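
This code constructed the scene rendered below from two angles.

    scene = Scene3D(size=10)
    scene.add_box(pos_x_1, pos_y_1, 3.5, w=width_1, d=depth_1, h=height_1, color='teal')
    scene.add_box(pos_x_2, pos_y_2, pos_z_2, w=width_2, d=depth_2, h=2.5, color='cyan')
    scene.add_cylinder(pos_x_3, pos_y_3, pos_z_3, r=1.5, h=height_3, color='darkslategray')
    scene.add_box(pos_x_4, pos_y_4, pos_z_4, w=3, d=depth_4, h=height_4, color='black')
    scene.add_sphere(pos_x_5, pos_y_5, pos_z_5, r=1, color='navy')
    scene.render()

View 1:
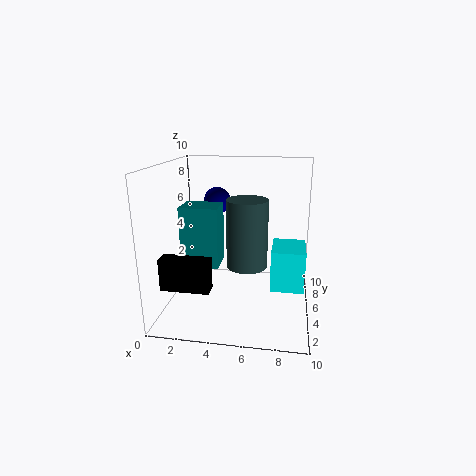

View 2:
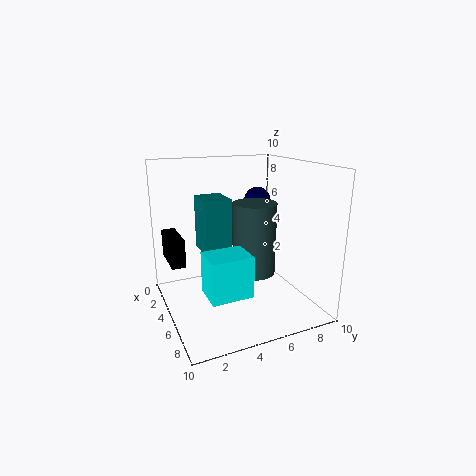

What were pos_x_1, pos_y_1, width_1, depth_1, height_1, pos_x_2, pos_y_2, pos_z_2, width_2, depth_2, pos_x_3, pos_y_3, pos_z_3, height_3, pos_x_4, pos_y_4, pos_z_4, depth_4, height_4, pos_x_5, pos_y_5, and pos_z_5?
pos_x_1 = 1.5; pos_y_1 = 3; width_1 = 2.5; depth_1 = 2; height_1 = 4; pos_x_2 = 7.5; pos_y_2 = 1.5; pos_z_2 = 3; width_2 = 2; depth_2 = 2.5; pos_x_3 = 5.5; pos_y_3 = 6; pos_z_3 = 2.5; height_3 = 5; pos_x_4 = 1; pos_y_4 = 0.5; pos_z_4 = 3; depth_4 = 1; height_4 = 2; pos_x_5 = 3; pos_y_5 = 7.5; pos_z_5 = 7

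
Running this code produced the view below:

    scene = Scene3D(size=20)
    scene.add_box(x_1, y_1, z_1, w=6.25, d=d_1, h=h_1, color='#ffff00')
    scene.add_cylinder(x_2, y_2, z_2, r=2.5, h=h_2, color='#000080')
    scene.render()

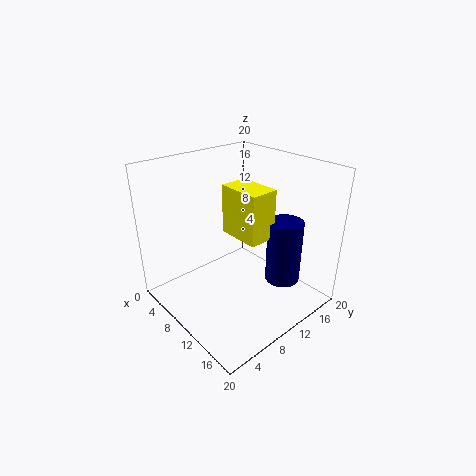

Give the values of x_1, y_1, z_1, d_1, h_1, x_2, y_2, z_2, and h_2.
x_1 = 7, y_1 = 9.75, z_1 = 10, d_1 = 4, h_1 = 7, x_2 = 14, y_2 = 15.25, z_2 = 3, h_2 = 9.25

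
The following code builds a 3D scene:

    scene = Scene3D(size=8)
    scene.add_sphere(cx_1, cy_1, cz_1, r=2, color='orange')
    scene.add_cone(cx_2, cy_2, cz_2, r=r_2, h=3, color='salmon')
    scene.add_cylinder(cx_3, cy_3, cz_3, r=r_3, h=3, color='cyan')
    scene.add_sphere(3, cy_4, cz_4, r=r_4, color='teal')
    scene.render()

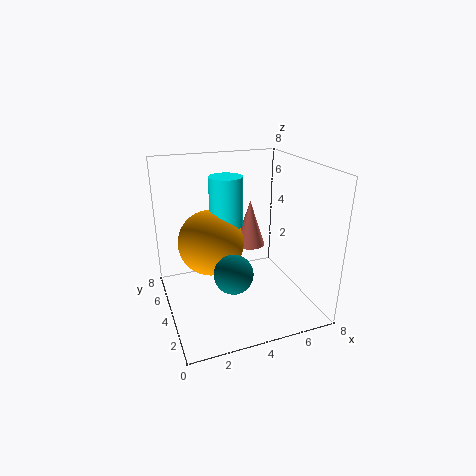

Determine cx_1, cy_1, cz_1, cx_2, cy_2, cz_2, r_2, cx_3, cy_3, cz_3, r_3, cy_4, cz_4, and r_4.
cx_1 = 3
cy_1 = 6
cz_1 = 3
cx_2 = 6
cy_2 = 7
cz_2 = 2
r_2 = 1
cx_3 = 4
cy_3 = 6
cz_3 = 4
r_3 = 1
cy_4 = 2
cz_4 = 3
r_4 = 1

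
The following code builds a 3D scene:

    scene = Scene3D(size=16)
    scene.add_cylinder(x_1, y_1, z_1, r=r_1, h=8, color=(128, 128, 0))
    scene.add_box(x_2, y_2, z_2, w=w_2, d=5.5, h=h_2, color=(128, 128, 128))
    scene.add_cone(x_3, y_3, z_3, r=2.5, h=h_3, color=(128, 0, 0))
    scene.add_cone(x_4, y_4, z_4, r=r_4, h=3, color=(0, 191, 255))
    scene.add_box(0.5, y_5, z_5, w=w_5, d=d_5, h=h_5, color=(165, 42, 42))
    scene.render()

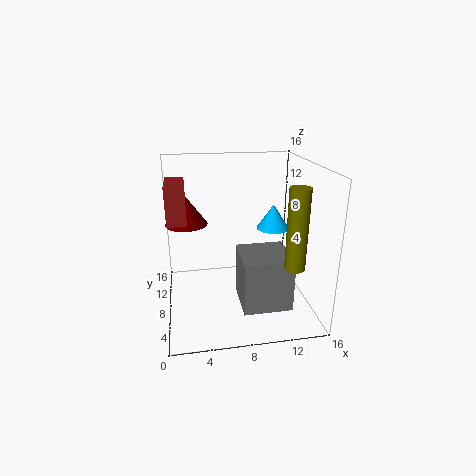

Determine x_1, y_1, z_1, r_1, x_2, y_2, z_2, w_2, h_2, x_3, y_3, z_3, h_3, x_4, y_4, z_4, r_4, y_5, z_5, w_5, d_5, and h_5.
x_1 = 12.5, y_1 = 2, z_1 = 7, r_1 = 1, x_2 = 8, y_2 = 4, z_2 = 0.5, w_2 = 5.5, h_2 = 6, x_3 = 2.5, y_3 = 12, z_3 = 8.5, h_3 = 3.5, x_4 = 13, y_4 = 11.5, z_4 = 7.5, r_4 = 2, y_5 = 6, z_5 = 10.5, w_5 = 2, d_5 = 4.5, h_5 = 4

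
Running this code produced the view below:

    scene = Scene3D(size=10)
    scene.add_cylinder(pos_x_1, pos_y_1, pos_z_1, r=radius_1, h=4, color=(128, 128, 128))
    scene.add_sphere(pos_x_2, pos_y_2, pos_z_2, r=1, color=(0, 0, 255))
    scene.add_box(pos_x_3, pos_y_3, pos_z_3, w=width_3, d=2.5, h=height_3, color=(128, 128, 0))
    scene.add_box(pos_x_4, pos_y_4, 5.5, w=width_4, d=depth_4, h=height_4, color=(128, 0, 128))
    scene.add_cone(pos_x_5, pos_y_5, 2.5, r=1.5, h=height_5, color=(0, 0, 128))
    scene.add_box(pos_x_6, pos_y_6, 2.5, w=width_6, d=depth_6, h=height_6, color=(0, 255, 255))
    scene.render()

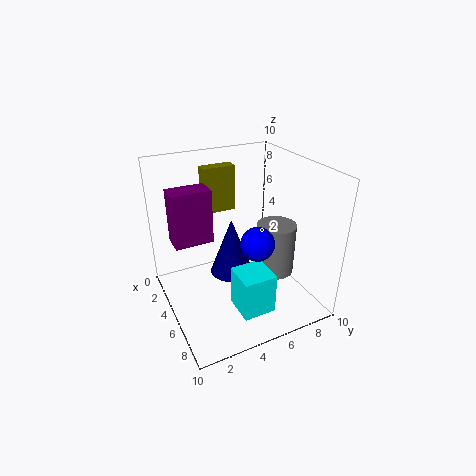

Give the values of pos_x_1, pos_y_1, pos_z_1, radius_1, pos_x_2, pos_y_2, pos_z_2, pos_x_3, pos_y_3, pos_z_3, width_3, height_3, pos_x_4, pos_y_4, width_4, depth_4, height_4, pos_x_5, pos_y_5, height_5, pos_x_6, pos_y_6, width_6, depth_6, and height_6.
pos_x_1 = 4.5; pos_y_1 = 8.5; pos_z_1 = 1; radius_1 = 1.5; pos_x_2 = 8.5; pos_y_2 = 4.5; pos_z_2 = 6.5; pos_x_3 = 0.5; pos_y_3 = 4; pos_z_3 = 5.5; width_3 = 1; height_3 = 3.5; pos_x_4 = 4; pos_y_4 = 0.5; width_4 = 1.5; depth_4 = 2.5; height_4 = 3.5; pos_x_5 = 5; pos_y_5 = 4.5; height_5 = 4; pos_x_6 = 8; pos_y_6 = 3; width_6 = 2; depth_6 = 2; height_6 = 2.5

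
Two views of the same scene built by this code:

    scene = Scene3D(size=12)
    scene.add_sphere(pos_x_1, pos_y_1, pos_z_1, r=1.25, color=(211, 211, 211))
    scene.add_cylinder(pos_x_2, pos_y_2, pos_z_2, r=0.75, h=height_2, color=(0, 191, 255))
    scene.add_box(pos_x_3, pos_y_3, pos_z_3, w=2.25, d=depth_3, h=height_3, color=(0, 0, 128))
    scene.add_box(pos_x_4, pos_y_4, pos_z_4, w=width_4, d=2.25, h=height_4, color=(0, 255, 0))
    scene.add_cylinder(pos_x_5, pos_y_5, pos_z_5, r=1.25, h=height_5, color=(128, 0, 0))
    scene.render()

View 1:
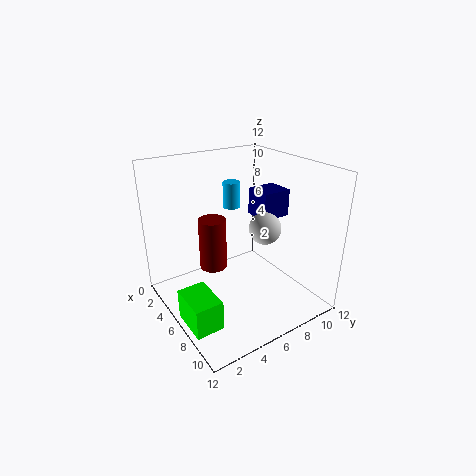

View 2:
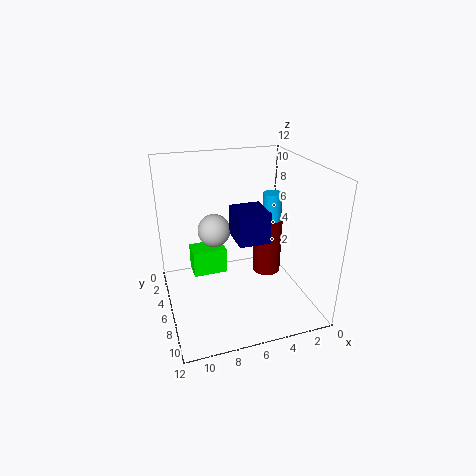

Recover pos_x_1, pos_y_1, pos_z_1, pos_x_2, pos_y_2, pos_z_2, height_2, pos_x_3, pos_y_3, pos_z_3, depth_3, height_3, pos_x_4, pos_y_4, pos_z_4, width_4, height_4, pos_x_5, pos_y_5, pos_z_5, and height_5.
pos_x_1 = 8.25; pos_y_1 = 7; pos_z_1 = 7.5; pos_x_2 = 3.5; pos_y_2 = 7; pos_z_2 = 7.75; height_2 = 2.25; pos_x_3 = 5; pos_y_3 = 7.75; pos_z_3 = 7.5; depth_3 = 2.5; height_3 = 2.25; pos_x_4 = 6; pos_y_4 = 0.25; pos_z_4 = 0.5; width_4 = 3.25; height_4 = 2.5; pos_x_5 = 3; pos_y_5 = 5.25; pos_z_5 = 2; height_5 = 4.75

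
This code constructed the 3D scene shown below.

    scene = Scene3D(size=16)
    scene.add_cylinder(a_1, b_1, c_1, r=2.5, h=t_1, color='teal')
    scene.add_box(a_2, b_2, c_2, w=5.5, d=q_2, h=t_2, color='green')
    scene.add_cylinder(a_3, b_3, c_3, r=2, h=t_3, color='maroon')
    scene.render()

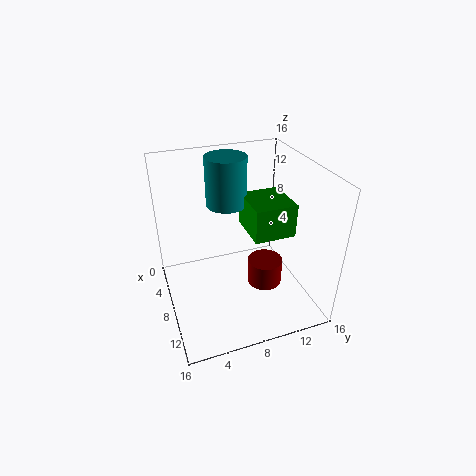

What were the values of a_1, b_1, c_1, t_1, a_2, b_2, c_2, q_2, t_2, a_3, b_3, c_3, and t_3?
a_1 = 2.5
b_1 = 8.5
c_1 = 9.5
t_1 = 6
a_2 = 3
b_2 = 10
c_2 = 7
q_2 = 5
t_2 = 4
a_3 = 9
b_3 = 11
c_3 = 2
t_3 = 3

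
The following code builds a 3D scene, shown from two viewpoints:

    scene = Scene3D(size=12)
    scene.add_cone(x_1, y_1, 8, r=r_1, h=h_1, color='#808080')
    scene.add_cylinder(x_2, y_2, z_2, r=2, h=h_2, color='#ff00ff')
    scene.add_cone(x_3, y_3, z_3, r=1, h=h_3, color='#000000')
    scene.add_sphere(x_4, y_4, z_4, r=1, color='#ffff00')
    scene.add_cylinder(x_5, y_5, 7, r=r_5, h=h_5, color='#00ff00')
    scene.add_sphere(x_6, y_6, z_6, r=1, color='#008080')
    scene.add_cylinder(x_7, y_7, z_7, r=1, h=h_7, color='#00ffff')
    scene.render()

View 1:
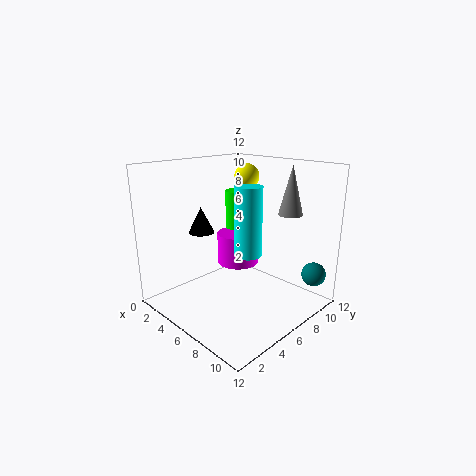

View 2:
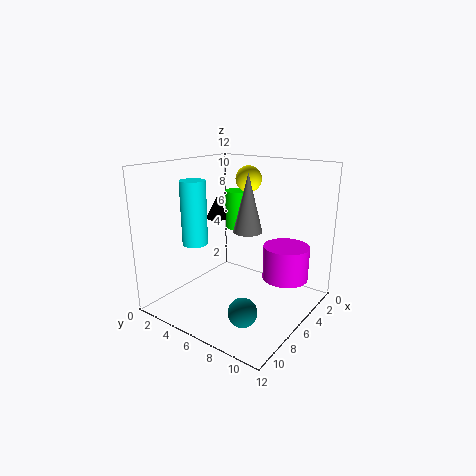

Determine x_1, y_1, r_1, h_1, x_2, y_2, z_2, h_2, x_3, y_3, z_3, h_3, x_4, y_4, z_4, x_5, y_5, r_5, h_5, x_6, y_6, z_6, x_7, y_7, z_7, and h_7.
x_1 = 9, y_1 = 9, r_1 = 1, h_1 = 4, x_2 = 3, y_2 = 9, z_2 = 2, h_2 = 3, x_3 = 5, y_3 = 3, z_3 = 7, h_3 = 2, x_4 = 6, y_4 = 7, z_4 = 11, x_5 = 6, y_5 = 6, r_5 = 1, h_5 = 3, x_6 = 11, y_6 = 10, z_6 = 3, x_7 = 9, y_7 = 4, z_7 = 6, h_7 = 5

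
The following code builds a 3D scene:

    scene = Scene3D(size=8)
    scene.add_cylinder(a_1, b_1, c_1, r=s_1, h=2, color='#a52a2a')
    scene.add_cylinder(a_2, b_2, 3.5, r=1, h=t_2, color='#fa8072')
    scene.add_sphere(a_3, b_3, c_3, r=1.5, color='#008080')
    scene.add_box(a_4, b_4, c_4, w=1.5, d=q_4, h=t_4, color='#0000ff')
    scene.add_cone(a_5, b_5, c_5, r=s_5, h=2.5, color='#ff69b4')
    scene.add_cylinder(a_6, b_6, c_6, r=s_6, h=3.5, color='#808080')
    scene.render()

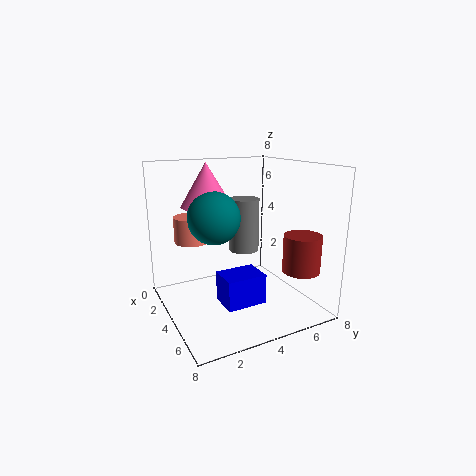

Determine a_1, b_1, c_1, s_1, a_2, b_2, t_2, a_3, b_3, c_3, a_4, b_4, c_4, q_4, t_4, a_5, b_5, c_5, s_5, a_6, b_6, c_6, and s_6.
a_1 = 6.5
b_1 = 6.5
c_1 = 2.5
s_1 = 1
a_2 = 2
b_2 = 2
t_2 = 1.5
a_3 = 3
b_3 = 3
c_3 = 5
a_4 = 5.5
b_4 = 2
c_4 = 1.5
q_4 = 2
t_4 = 1.5
a_5 = 2
b_5 = 3
c_5 = 5.5
s_5 = 1.5
a_6 = 1
b_6 = 6
c_6 = 2
s_6 = 1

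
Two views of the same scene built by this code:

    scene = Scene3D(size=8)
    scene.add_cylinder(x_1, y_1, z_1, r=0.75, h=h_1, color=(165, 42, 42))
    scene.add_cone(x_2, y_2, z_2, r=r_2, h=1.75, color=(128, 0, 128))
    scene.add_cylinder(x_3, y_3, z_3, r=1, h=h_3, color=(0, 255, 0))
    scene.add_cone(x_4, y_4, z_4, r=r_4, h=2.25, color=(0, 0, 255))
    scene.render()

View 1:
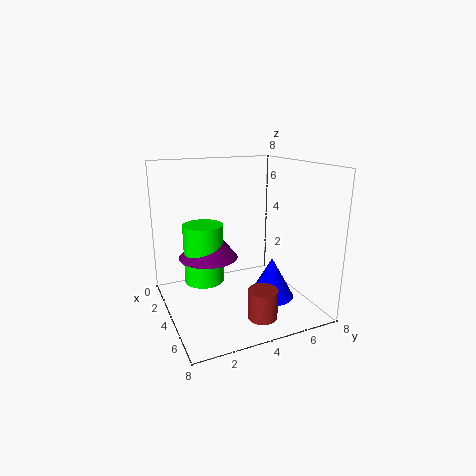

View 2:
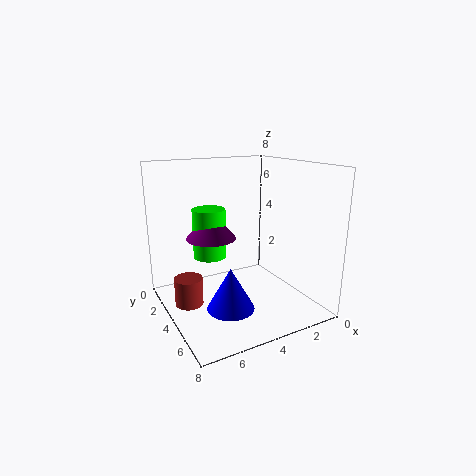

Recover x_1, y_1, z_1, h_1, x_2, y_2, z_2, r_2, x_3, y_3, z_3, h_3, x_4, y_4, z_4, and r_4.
x_1 = 7, y_1 = 4, z_1 = 0.75, h_1 = 1.5, x_2 = 4.75, y_2 = 2, z_2 = 3.5, r_2 = 1.5, x_3 = 4.75, y_3 = 1.75, z_3 = 2.25, h_3 = 3, x_4 = 5.25, y_4 = 5.5, z_4 = 0.75, r_4 = 1.25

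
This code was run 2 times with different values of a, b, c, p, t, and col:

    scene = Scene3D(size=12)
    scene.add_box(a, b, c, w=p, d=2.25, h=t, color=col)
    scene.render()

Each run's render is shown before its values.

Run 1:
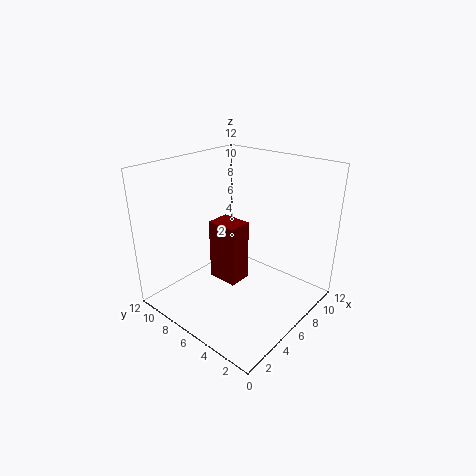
a = 2.5; b = 3.5; c = 4.25; p = 1.75; t = 4.5; col = 'maroon'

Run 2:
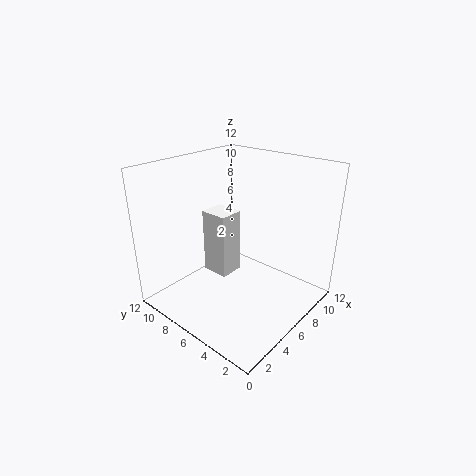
a = 4; b = 5.75; c = 3.25; p = 2; t = 5.25; col = 'white'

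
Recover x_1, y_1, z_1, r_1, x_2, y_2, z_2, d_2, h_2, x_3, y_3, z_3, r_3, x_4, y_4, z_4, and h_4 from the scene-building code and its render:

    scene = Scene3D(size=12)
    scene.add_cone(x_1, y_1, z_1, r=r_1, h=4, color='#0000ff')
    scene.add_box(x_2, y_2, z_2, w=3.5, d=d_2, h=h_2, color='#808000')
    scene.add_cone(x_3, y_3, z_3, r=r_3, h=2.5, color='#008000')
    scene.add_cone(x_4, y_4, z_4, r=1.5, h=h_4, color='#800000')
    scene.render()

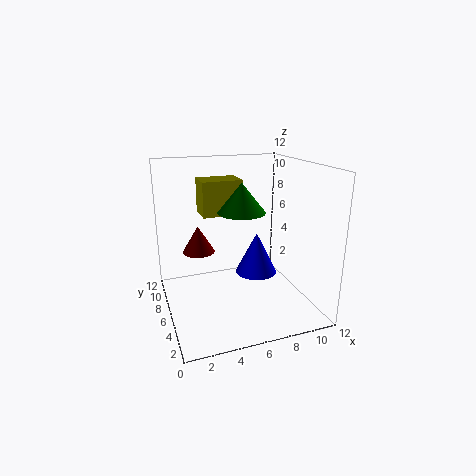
x_1 = 9
y_1 = 9
z_1 = 1
r_1 = 2
x_2 = 3.5
y_2 = 7.5
z_2 = 7.5
d_2 = 2.5
h_2 = 3
x_3 = 6.5
y_3 = 6.5
z_3 = 8
r_3 = 2
x_4 = 3.5
y_4 = 10
z_4 = 3.5
h_4 = 2.5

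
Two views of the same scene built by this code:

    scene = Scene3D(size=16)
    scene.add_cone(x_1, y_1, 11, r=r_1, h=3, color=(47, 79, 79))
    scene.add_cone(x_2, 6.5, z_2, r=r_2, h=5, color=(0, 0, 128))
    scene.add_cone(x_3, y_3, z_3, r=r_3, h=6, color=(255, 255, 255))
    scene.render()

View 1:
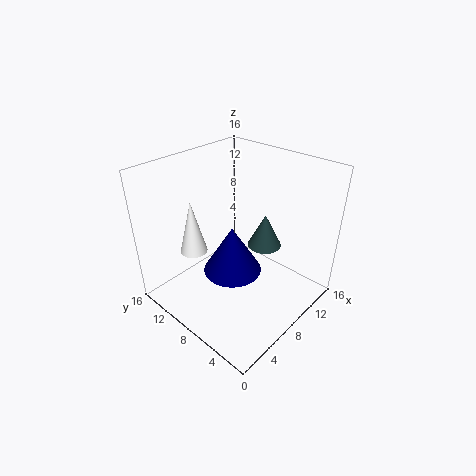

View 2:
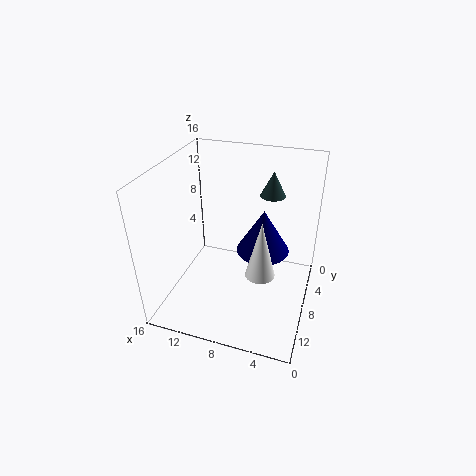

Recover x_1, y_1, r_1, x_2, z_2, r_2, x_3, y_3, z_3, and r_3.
x_1 = 5.5; y_1 = 2.5; r_1 = 1.5; x_2 = 5.5; z_2 = 6; r_2 = 3; x_3 = 4.5; y_3 = 11.5; z_3 = 6.5; r_3 = 1.5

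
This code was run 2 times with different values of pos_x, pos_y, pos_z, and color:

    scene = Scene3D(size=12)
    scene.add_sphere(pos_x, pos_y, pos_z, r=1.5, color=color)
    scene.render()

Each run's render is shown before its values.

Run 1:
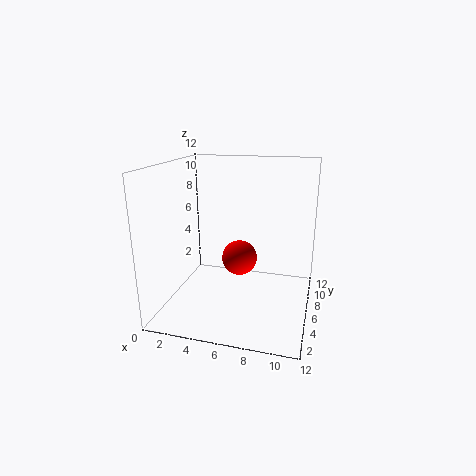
pos_x = 6
pos_y = 6.5
pos_z = 4
color = 'red'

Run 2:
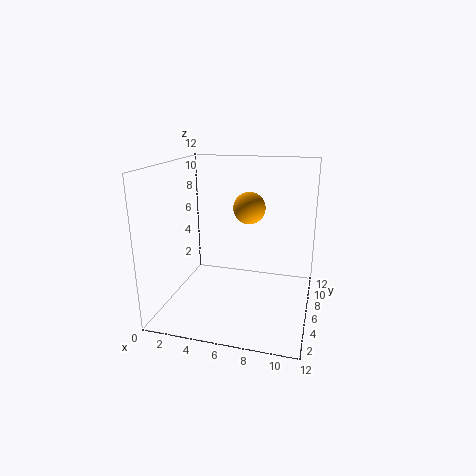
pos_x = 6
pos_y = 10
pos_z = 7.5
color = 'orange'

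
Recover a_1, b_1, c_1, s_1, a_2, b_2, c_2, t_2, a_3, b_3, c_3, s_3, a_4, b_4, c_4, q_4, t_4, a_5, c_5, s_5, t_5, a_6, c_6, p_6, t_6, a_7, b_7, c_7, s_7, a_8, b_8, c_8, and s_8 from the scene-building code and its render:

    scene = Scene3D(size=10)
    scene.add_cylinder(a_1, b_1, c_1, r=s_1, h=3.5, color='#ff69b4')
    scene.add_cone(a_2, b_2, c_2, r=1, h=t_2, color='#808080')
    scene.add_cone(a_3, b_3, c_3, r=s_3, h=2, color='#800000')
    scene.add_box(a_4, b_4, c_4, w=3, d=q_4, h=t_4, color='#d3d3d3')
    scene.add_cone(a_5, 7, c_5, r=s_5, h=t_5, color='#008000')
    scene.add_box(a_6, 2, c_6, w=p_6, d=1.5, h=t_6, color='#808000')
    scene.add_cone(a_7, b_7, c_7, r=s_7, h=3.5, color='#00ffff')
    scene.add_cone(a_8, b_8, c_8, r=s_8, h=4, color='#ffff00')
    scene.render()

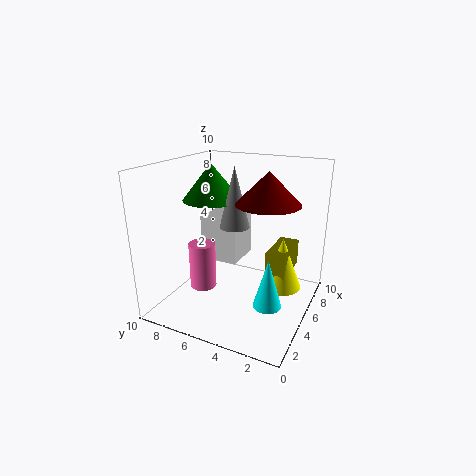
a_1 = 5, b_1 = 8, c_1 = 0.5, s_1 = 1, a_2 = 4.5, b_2 = 5, c_2 = 6, t_2 = 4, a_3 = 4, b_3 = 2.5, c_3 = 8, s_3 = 2, a_4 = 6.5, b_4 = 6, c_4 = 2, q_4 = 3, t_4 = 3.5, a_5 = 5, c_5 = 7.5, s_5 = 2, t_5 = 2.5, a_6 = 6.5, c_6 = 1.5, p_6 = 3.5, t_6 = 2, a_7 = 4.5, b_7 = 2.5, c_7 = 0.5, s_7 = 1, a_8 = 7.5, b_8 = 2.5, c_8 = 0.5, s_8 = 1.5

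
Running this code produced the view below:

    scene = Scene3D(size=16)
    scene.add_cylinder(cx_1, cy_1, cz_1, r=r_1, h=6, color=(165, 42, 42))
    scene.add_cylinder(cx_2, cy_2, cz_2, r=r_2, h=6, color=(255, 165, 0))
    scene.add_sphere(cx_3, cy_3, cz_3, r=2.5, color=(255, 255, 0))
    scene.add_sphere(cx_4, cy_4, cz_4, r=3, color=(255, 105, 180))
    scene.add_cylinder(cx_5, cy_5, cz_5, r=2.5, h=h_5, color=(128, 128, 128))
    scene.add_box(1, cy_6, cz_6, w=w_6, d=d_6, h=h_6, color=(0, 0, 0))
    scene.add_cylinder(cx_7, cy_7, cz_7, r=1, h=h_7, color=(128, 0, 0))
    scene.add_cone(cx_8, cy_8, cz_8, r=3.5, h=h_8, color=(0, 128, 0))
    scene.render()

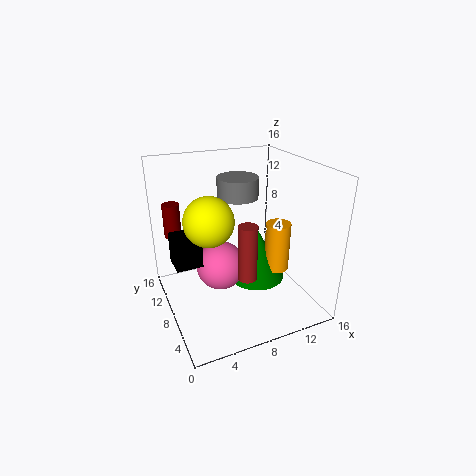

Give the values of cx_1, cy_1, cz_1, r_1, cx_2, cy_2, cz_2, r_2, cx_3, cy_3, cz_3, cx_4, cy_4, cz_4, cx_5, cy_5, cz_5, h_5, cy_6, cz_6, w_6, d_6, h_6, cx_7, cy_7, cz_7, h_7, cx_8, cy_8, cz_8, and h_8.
cx_1 = 7.5
cy_1 = 4.5
cz_1 = 5
r_1 = 1
cx_2 = 13.5
cy_2 = 8.5
cz_2 = 2.5
r_2 = 1.5
cx_3 = 4
cy_3 = 6
cz_3 = 11.5
cx_4 = 7
cy_4 = 11
cz_4 = 3
cx_5 = 10
cy_5 = 12.5
cz_5 = 11
h_5 = 2.5
cy_6 = 8.5
cz_6 = 5
w_6 = 3
d_6 = 3
h_6 = 3.5
cx_7 = 2
cy_7 = 13.5
cz_7 = 7
h_7 = 4
cx_8 = 11.5
cy_8 = 10
cz_8 = 1
h_8 = 6.5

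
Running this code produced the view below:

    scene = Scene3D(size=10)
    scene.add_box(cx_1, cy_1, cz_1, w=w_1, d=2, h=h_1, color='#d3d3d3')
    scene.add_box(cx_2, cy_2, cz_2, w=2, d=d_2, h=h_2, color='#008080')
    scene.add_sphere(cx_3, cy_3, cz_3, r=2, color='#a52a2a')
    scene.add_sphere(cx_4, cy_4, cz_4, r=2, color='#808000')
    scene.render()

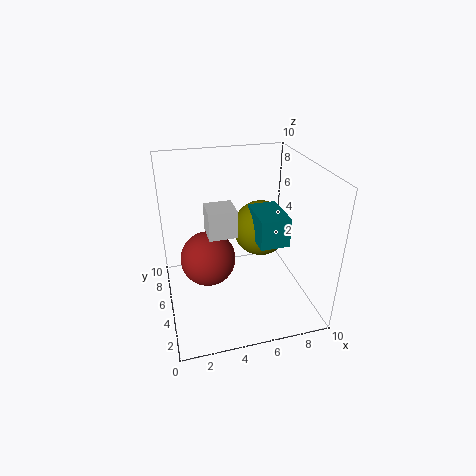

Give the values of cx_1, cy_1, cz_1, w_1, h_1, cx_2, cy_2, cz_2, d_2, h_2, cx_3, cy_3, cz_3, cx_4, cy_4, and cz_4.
cx_1 = 3
cy_1 = 5
cz_1 = 5
w_1 = 2
h_1 = 2
cx_2 = 6
cy_2 = 3
cz_2 = 5
d_2 = 3
h_2 = 2
cx_3 = 3
cy_3 = 6
cz_3 = 3
cx_4 = 7
cy_4 = 6
cz_4 = 5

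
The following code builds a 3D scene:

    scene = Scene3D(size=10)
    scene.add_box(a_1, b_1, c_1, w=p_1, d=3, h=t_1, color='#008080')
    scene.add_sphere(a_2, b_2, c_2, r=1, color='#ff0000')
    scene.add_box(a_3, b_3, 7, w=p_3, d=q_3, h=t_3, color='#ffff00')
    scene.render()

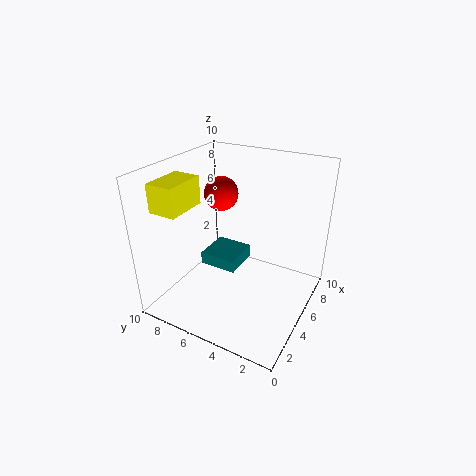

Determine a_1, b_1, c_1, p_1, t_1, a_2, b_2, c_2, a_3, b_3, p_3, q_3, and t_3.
a_1 = 6
b_1 = 6
c_1 = 1
p_1 = 3
t_1 = 1
a_2 = 3
b_2 = 5
c_2 = 9
a_3 = 2
b_3 = 8
p_3 = 3
q_3 = 2
t_3 = 2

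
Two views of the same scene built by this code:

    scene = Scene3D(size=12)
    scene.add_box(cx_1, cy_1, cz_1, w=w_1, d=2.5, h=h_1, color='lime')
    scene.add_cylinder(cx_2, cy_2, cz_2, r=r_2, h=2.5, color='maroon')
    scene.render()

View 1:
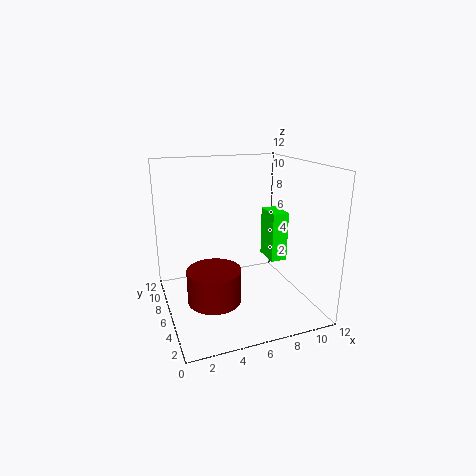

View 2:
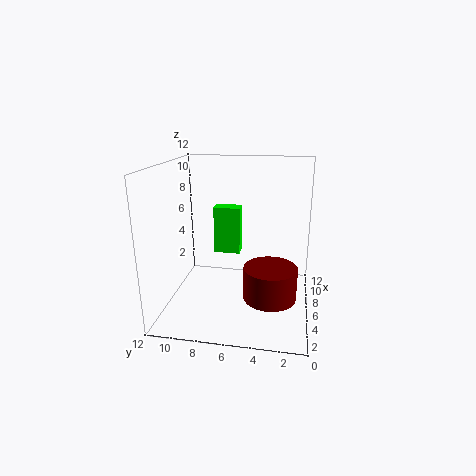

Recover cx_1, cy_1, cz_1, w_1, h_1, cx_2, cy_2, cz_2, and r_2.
cx_1 = 9.5; cy_1 = 6.5; cz_1 = 3; w_1 = 1.5; h_1 = 4.5; cx_2 = 3; cy_2 = 3; cz_2 = 2.5; r_2 = 2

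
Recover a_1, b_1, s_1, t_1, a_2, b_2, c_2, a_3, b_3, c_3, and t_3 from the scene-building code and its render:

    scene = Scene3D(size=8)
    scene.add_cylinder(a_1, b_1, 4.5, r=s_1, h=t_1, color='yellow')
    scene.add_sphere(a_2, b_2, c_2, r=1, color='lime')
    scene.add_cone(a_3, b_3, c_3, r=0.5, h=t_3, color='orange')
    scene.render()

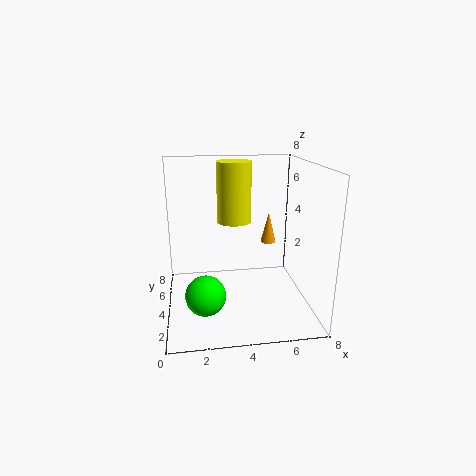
a_1 = 4, b_1 = 5.5, s_1 = 1, t_1 = 3.5, a_2 = 2, b_2 = 1.5, c_2 = 2, a_3 = 6.5, b_3 = 7, c_3 = 2.5, t_3 = 2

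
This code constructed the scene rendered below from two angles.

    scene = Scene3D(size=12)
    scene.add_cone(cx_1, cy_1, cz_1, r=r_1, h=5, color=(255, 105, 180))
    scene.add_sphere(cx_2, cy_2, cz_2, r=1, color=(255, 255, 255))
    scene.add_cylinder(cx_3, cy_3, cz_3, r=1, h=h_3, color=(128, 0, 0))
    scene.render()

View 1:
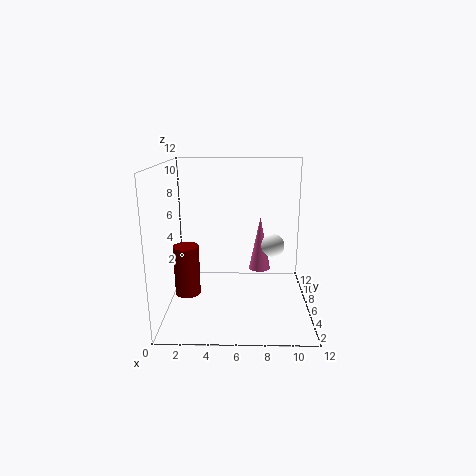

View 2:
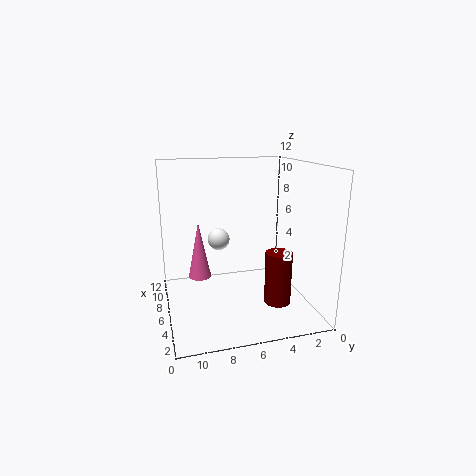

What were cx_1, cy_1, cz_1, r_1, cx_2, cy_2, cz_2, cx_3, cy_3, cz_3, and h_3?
cx_1 = 8
cy_1 = 9
cz_1 = 2
r_1 = 1
cx_2 = 9
cy_2 = 7
cz_2 = 5
cx_3 = 2
cy_3 = 4
cz_3 = 2
h_3 = 4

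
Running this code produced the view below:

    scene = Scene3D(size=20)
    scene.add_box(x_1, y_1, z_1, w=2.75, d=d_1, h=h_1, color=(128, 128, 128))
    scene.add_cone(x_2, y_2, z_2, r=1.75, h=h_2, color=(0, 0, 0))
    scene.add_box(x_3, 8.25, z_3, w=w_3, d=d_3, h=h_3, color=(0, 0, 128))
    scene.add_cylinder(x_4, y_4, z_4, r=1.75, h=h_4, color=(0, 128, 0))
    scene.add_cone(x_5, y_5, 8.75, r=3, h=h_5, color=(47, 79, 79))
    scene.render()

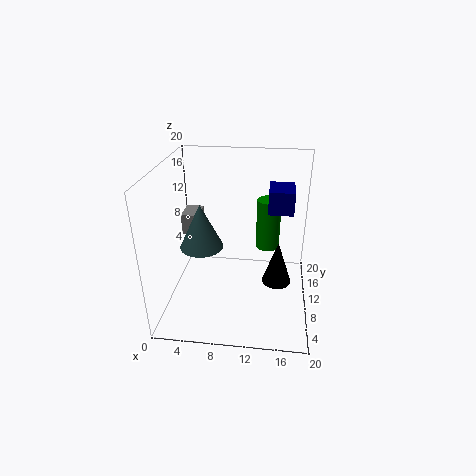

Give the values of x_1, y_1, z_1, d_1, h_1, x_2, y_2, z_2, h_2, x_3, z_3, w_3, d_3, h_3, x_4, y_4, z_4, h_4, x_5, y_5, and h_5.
x_1 = 0.5; y_1 = 14.75; z_1 = 7.5; d_1 = 4; h_1 = 3.25; x_2 = 15.5; y_2 = 4; z_2 = 7.75; h_2 = 5.25; x_3 = 14; z_3 = 14.5; w_3 = 3.25; d_3 = 4.25; h_3 = 3; x_4 = 14; y_4 = 14; z_4 = 6.75; h_4 = 7.5; x_5 = 5; y_5 = 9.25; h_5 = 6.25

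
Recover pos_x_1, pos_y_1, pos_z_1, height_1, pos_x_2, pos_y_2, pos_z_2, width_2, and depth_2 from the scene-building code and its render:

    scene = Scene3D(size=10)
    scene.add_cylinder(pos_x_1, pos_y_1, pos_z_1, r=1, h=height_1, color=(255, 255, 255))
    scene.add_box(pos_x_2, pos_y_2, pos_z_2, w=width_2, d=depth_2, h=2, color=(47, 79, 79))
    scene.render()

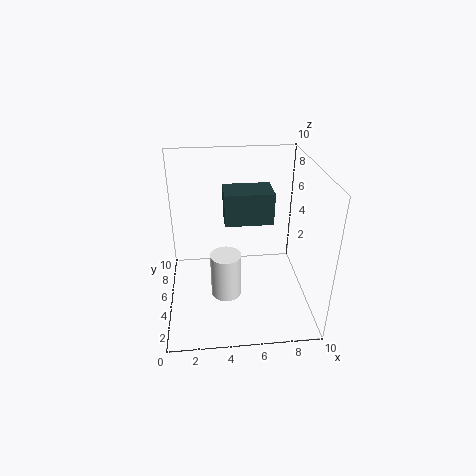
pos_x_1 = 4; pos_y_1 = 3; pos_z_1 = 2; height_1 = 3; pos_x_2 = 4; pos_y_2 = 3; pos_z_2 = 7; width_2 = 3; depth_2 = 2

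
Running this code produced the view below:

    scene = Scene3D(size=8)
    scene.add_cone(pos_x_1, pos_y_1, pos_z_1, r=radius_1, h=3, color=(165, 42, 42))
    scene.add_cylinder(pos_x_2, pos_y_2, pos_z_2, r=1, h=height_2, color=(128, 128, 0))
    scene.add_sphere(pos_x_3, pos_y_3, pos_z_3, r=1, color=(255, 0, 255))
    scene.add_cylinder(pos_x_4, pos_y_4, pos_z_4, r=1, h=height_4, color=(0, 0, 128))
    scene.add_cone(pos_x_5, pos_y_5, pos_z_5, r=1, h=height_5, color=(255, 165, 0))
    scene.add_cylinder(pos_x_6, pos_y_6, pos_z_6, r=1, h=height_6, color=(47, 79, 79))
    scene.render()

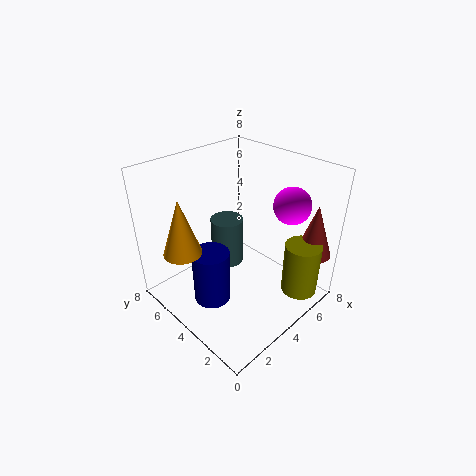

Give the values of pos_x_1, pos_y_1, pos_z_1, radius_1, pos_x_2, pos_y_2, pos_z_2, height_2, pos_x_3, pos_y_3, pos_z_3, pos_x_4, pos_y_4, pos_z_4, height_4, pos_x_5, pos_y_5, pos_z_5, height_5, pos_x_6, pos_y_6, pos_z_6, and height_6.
pos_x_1 = 7; pos_y_1 = 1; pos_z_1 = 3; radius_1 = 1; pos_x_2 = 6; pos_y_2 = 1; pos_z_2 = 1; height_2 = 3; pos_x_3 = 6; pos_y_3 = 2; pos_z_3 = 6; pos_x_4 = 2; pos_y_4 = 4; pos_z_4 = 1; height_4 = 3; pos_x_5 = 1; pos_y_5 = 5; pos_z_5 = 4; height_5 = 3; pos_x_6 = 5; pos_y_6 = 6; pos_z_6 = 1; height_6 = 3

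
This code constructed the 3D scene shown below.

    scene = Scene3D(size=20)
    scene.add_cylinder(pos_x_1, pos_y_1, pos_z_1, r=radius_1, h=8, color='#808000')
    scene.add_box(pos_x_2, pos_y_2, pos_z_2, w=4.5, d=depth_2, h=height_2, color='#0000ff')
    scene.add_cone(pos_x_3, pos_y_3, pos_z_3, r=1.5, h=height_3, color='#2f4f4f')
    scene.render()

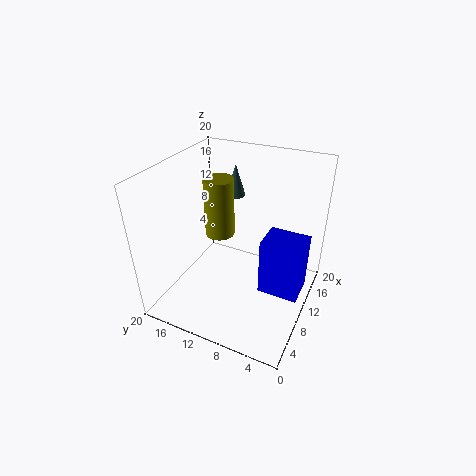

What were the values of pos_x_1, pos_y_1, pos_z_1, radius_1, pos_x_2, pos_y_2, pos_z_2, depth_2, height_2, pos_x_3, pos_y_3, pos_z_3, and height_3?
pos_x_1 = 9.5, pos_y_1 = 12.5, pos_z_1 = 10.5, radius_1 = 2, pos_x_2 = 8, pos_y_2 = 0.5, pos_z_2 = 3.5, depth_2 = 5.5, height_2 = 8, pos_x_3 = 17.5, pos_y_3 = 14, pos_z_3 = 12.5, height_3 = 5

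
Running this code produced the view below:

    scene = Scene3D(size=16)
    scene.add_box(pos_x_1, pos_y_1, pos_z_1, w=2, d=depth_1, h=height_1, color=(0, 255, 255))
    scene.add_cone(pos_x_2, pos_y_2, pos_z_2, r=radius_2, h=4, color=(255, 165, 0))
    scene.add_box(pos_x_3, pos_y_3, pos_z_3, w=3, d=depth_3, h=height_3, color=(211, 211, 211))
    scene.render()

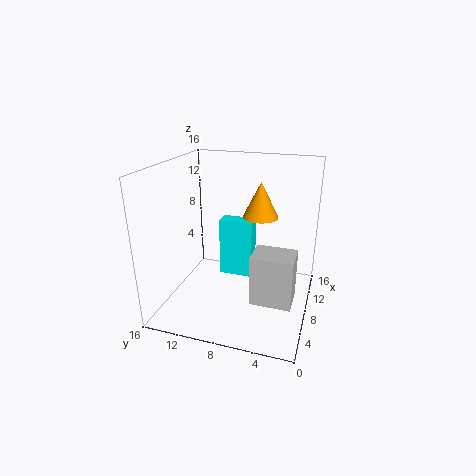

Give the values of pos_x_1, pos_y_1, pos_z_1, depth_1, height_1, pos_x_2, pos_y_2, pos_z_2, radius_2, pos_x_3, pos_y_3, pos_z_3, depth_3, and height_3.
pos_x_1 = 10
pos_y_1 = 7
pos_z_1 = 2
depth_1 = 4
height_1 = 7
pos_x_2 = 10
pos_y_2 = 6
pos_z_2 = 10
radius_2 = 2
pos_x_3 = 2
pos_y_3 = 1
pos_z_3 = 4
depth_3 = 4
height_3 = 5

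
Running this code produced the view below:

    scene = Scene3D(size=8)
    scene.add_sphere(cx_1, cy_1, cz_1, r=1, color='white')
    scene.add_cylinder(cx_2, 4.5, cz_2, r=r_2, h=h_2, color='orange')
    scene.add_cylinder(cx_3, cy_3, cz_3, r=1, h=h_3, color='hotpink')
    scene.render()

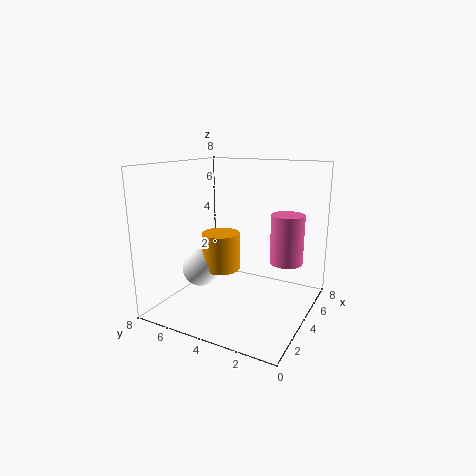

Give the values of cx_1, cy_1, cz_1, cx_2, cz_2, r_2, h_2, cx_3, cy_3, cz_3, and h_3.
cx_1 = 2.5
cy_1 = 5.5
cz_1 = 2.5
cx_2 = 3
cz_2 = 2.5
r_2 = 1
h_2 = 2
cx_3 = 6.5
cy_3 = 2
cz_3 = 2
h_3 = 3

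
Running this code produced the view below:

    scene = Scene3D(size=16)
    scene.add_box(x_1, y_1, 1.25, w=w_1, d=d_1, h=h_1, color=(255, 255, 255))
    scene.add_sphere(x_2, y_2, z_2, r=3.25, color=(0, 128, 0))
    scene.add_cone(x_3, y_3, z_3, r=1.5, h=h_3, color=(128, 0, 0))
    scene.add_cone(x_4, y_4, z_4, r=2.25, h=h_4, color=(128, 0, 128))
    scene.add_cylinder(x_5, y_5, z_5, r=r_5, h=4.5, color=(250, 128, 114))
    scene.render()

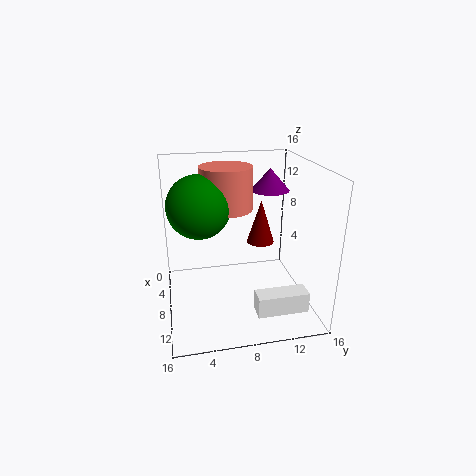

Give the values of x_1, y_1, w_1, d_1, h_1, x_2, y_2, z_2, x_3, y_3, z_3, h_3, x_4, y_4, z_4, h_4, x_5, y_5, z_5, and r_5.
x_1 = 11.75
y_1 = 9
w_1 = 2
d_1 = 5.5
h_1 = 2.25
x_2 = 9
y_2 = 3.75
z_2 = 12.25
x_3 = 8.25
y_3 = 10.5
z_3 = 7.5
h_3 = 4.75
x_4 = 5.5
y_4 = 12.25
z_4 = 12.5
h_4 = 2.5
x_5 = 8
y_5 = 6.75
z_5 = 11.5
r_5 = 2.75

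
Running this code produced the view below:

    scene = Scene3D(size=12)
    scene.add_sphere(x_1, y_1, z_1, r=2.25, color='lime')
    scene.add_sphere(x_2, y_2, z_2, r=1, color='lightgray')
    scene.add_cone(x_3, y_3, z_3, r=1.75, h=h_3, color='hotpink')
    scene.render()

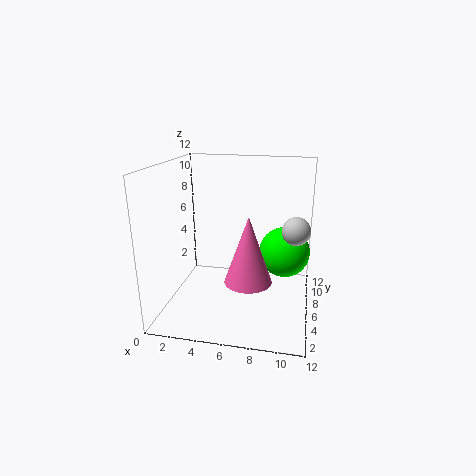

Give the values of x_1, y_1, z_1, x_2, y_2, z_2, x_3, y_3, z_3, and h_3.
x_1 = 9.75
y_1 = 8.5
z_1 = 4
x_2 = 10.75
y_2 = 3
z_2 = 8
x_3 = 7.5
y_3 = 2.5
z_3 = 4
h_3 = 5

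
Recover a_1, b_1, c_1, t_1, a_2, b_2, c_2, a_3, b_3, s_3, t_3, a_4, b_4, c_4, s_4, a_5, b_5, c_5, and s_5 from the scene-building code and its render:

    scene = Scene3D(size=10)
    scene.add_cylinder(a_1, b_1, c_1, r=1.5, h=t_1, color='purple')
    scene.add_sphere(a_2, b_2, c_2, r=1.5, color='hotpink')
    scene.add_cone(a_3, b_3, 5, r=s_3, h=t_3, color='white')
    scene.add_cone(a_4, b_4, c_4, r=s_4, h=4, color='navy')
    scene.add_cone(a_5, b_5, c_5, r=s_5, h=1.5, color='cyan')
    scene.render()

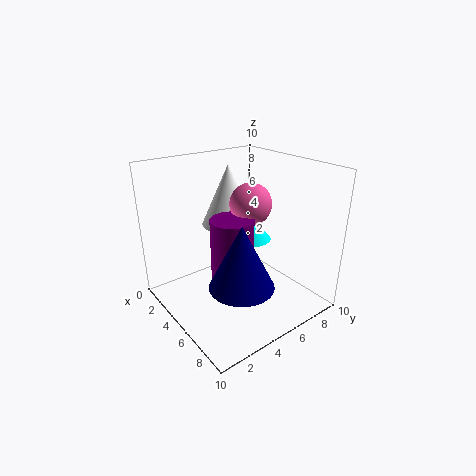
a_1 = 5; b_1 = 4.5; c_1 = 2; t_1 = 4.5; a_2 = 4.5; b_2 = 6.5; c_2 = 7; a_3 = 2.5; b_3 = 6; s_3 = 2; t_3 = 4.5; a_4 = 8; b_4 = 3; c_4 = 3.5; s_4 = 2; a_5 = 4; b_5 = 7; c_5 = 4; s_5 = 1.5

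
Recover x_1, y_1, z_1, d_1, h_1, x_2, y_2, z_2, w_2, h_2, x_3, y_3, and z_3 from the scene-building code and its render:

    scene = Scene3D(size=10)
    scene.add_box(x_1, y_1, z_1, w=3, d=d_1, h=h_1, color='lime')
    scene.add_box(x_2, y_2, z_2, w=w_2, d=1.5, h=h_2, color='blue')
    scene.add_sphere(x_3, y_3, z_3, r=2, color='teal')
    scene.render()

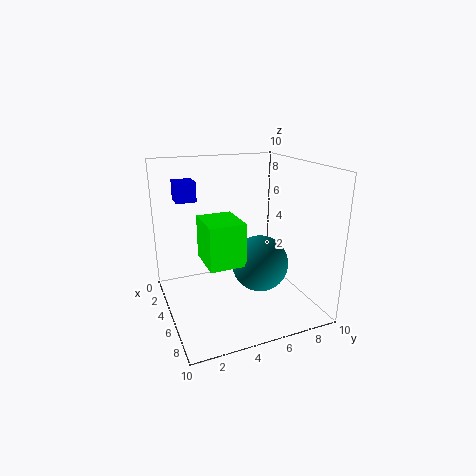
x_1 = 3.5; y_1 = 2.5; z_1 = 3.5; d_1 = 2.5; h_1 = 3; x_2 = 0.5; y_2 = 1.5; z_2 = 7; w_2 = 1.5; h_2 = 1.5; x_3 = 5.5; y_3 = 6.5; z_3 = 3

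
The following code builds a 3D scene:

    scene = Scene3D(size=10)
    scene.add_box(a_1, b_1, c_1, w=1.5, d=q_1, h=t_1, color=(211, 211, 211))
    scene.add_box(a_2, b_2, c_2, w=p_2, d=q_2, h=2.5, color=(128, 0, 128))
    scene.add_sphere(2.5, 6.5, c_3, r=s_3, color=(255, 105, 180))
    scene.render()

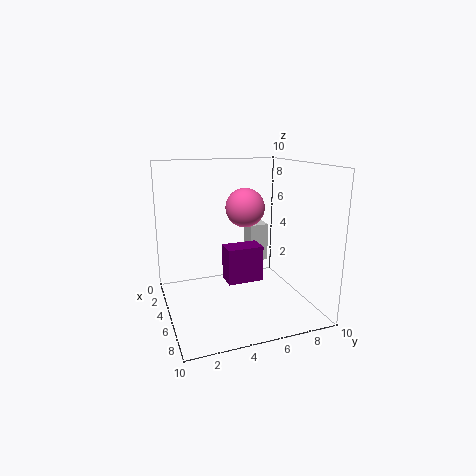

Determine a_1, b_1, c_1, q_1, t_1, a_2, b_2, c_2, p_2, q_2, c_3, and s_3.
a_1 = 1; b_1 = 7; c_1 = 2; q_1 = 1.5; t_1 = 3; a_2 = 4.5; b_2 = 4; c_2 = 2; p_2 = 1.5; q_2 = 2.5; c_3 = 6.5; s_3 = 1.5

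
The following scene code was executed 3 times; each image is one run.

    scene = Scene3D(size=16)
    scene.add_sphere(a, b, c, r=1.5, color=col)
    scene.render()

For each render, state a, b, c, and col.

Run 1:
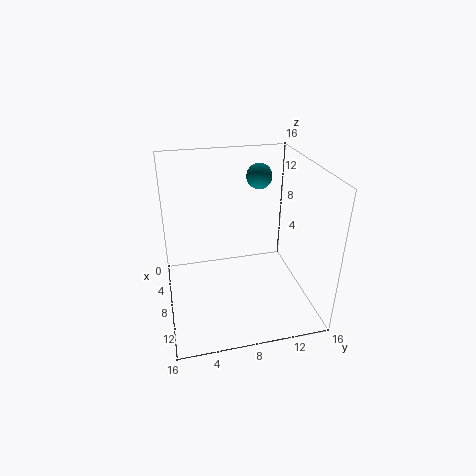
a = 4
b = 11.5
c = 13.5
col = 'teal'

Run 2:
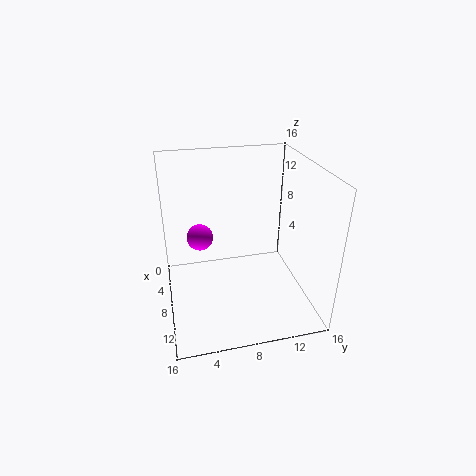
a = 6
b = 4
c = 7.5
col = 'magenta'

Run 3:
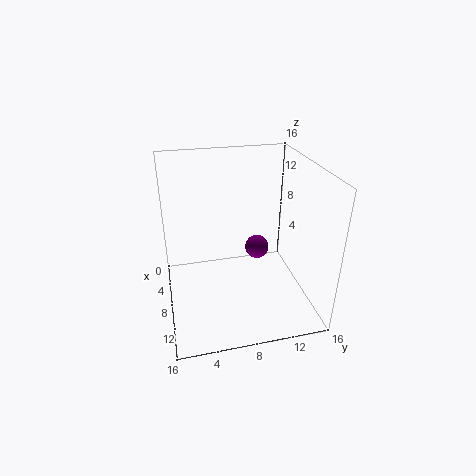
a = 4
b = 11.5
c = 4
col = 'purple'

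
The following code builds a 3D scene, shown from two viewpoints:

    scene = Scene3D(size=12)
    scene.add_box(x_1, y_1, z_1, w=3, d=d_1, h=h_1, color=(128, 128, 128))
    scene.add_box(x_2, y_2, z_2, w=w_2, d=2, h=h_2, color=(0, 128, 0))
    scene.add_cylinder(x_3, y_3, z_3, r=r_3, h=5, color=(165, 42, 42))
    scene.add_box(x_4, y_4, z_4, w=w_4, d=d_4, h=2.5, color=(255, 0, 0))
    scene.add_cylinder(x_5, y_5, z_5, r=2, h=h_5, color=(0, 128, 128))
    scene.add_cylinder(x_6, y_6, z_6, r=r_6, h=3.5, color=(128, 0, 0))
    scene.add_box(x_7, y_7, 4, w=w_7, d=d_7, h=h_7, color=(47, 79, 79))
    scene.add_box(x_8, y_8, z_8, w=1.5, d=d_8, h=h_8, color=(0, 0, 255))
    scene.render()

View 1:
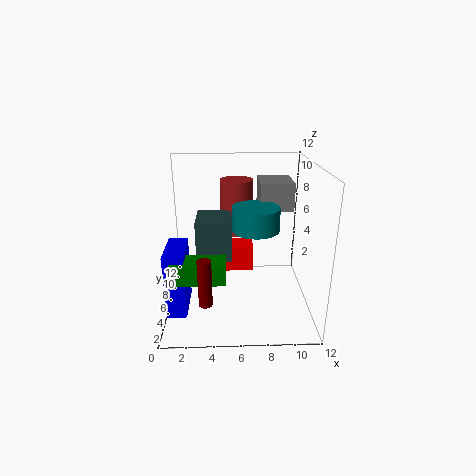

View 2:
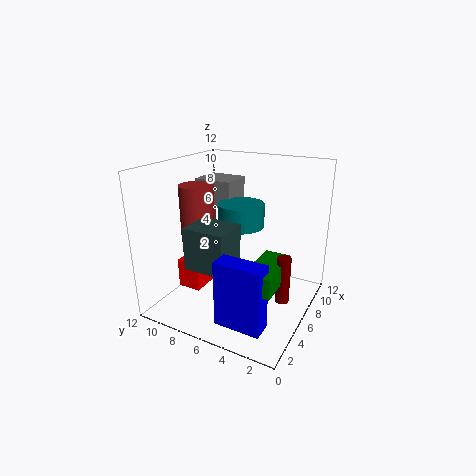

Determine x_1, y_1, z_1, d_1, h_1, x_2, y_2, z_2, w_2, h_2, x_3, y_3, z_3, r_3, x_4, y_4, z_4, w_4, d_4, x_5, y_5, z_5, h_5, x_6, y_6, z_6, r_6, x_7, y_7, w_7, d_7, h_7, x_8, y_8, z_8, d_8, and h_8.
x_1 = 8; y_1 = 8; z_1 = 7.5; d_1 = 3.5; h_1 = 2.5; x_2 = 1; y_2 = 1; z_2 = 4.5; w_2 = 4; h_2 = 1.5; x_3 = 6; y_3 = 10; z_3 = 5; r_3 = 1.5; x_4 = 3.5; y_4 = 8.5; z_4 = 1.5; w_4 = 4; d_4 = 2; x_5 = 7.5; y_5 = 6.5; z_5 = 6.5; h_5 = 2; x_6 = 3.5; y_6 = 1; z_6 = 3; r_6 = 0.5; x_7 = 2.5; y_7 = 5.5; w_7 = 3; d_7 = 3.5; h_7 = 3.5; x_8 = 0.5; y_8 = 1.5; z_8 = 1.5; d_8 = 3.5; h_8 = 5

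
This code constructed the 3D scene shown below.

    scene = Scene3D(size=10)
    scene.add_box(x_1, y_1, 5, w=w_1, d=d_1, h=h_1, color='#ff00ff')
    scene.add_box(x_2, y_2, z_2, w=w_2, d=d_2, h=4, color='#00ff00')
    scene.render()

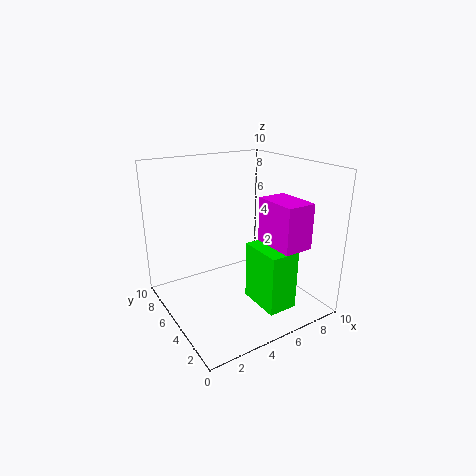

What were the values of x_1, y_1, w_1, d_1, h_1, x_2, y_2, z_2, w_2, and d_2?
x_1 = 6; y_1 = 1; w_1 = 2; d_1 = 3; h_1 = 3; x_2 = 5; y_2 = 1; z_2 = 1; w_2 = 2; d_2 = 3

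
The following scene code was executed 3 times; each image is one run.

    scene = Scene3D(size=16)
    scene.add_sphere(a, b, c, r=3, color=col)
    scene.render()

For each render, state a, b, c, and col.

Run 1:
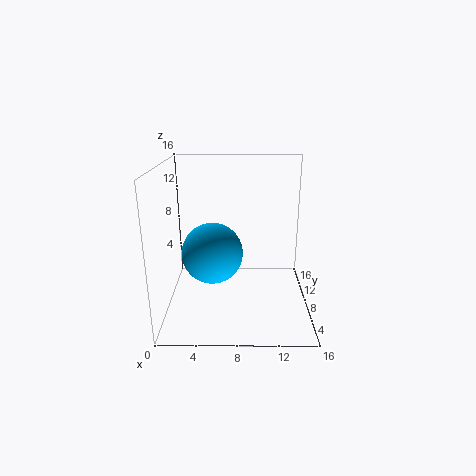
a = 5.5; b = 4; c = 8; col = 'deepskyblue'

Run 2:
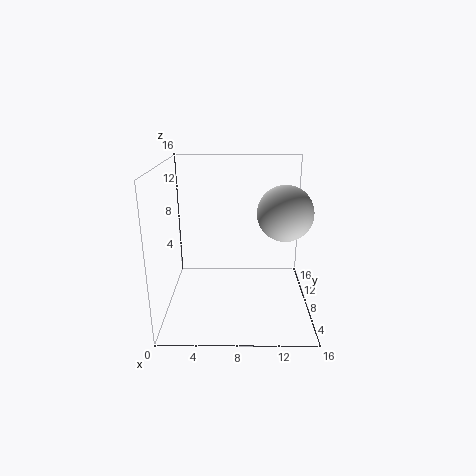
a = 13; b = 7.5; c = 11; col = 'lightgray'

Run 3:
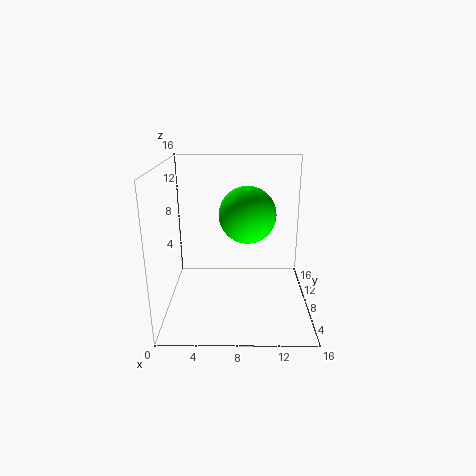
a = 9; b = 7; c = 11; col = 'lime'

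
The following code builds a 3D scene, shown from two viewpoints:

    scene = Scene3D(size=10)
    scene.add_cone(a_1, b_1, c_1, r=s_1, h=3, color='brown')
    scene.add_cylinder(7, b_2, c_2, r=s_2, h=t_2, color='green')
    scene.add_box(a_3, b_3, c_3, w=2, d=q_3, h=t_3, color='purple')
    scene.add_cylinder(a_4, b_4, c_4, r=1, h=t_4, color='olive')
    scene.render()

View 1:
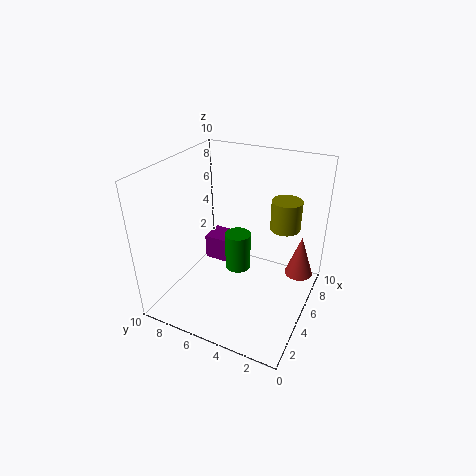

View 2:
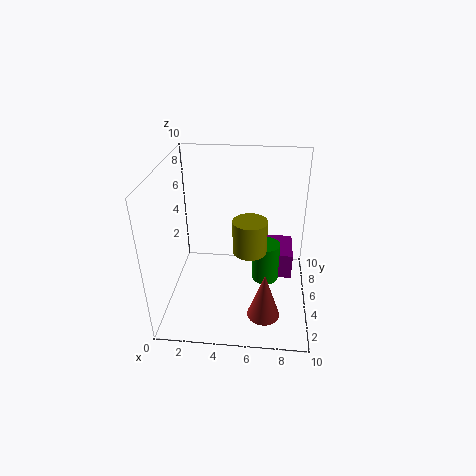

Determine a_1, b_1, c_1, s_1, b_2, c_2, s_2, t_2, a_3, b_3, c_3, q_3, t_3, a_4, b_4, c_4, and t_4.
a_1 = 7, b_1 = 1, c_1 = 2, s_1 = 1, b_2 = 6, c_2 = 1, s_2 = 1, t_2 = 3, a_3 = 7, b_3 = 6, c_3 = 1, q_3 = 3, t_3 = 2, a_4 = 6, b_4 = 2, c_4 = 6, t_4 = 2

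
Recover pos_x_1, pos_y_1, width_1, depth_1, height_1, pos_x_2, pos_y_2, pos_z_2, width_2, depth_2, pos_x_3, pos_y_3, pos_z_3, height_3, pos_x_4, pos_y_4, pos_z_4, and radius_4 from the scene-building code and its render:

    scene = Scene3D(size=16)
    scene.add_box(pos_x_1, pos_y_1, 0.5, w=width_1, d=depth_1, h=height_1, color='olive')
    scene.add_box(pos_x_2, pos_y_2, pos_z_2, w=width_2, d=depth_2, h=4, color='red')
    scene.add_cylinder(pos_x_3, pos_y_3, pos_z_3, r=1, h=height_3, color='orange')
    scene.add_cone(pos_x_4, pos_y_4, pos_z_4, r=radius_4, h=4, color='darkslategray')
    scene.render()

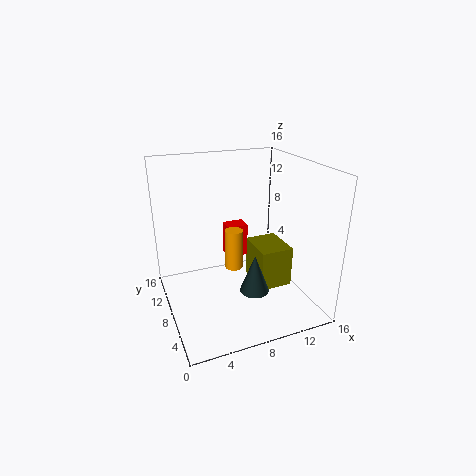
pos_x_1 = 11; pos_y_1 = 7.5; width_1 = 4; depth_1 = 5; height_1 = 5; pos_x_2 = 8; pos_y_2 = 11; pos_z_2 = 4; width_2 = 2.5; depth_2 = 2; pos_x_3 = 7.5; pos_y_3 = 8; pos_z_3 = 4.5; height_3 = 4.5; pos_x_4 = 8; pos_y_4 = 3.5; pos_z_4 = 4; radius_4 = 1.5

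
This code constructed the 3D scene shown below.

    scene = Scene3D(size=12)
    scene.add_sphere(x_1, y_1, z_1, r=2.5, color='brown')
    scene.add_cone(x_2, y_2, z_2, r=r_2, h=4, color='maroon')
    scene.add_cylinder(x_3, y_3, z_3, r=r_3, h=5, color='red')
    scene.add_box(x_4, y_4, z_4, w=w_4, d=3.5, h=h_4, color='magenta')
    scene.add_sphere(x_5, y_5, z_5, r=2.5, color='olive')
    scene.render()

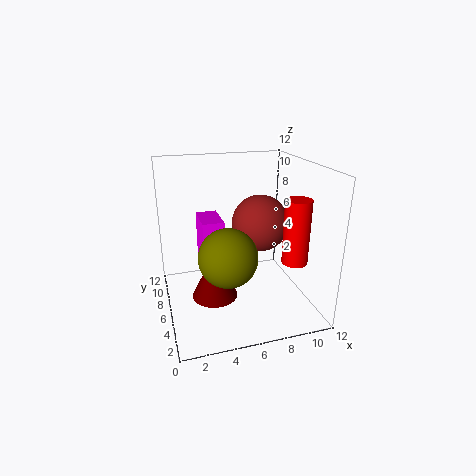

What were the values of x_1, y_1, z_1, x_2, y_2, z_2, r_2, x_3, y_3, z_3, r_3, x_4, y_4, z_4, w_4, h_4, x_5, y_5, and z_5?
x_1 = 8.5
y_1 = 7.5
z_1 = 6.5
x_2 = 4
y_2 = 6.5
z_2 = 0.5
r_2 = 2
x_3 = 9.5
y_3 = 2.5
z_3 = 5
r_3 = 1
x_4 = 3.5
y_4 = 8.5
z_4 = 2
w_4 = 2
h_4 = 4.5
x_5 = 5
y_5 = 5.5
z_5 = 4.5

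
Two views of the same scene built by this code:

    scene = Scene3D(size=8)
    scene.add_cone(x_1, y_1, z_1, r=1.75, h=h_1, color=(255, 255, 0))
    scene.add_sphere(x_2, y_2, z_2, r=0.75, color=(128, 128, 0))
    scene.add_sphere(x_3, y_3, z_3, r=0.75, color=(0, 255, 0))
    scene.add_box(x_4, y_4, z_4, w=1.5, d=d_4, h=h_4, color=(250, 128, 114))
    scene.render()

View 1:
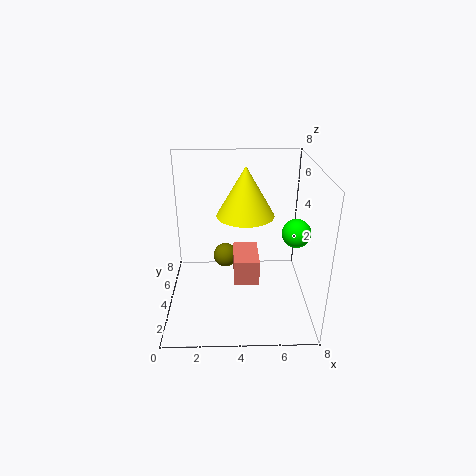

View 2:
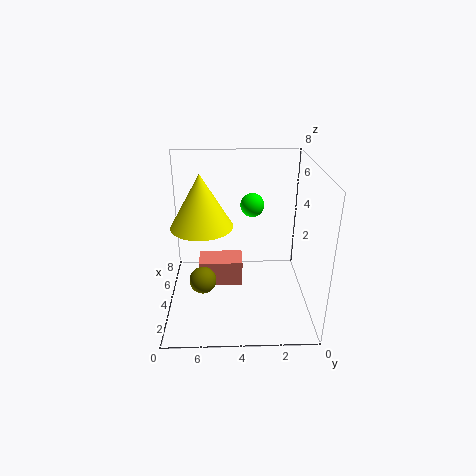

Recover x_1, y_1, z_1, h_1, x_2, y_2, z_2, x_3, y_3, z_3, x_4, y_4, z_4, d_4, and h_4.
x_1 = 4.5; y_1 = 6; z_1 = 4.5; h_1 = 3; x_2 = 3.25; y_2 = 6; z_2 = 1.75; x_3 = 7; y_3 = 3; z_3 = 4.75; x_4 = 3.75; y_4 = 3.75; z_4 = 1; d_4 = 2.5; h_4 = 1.5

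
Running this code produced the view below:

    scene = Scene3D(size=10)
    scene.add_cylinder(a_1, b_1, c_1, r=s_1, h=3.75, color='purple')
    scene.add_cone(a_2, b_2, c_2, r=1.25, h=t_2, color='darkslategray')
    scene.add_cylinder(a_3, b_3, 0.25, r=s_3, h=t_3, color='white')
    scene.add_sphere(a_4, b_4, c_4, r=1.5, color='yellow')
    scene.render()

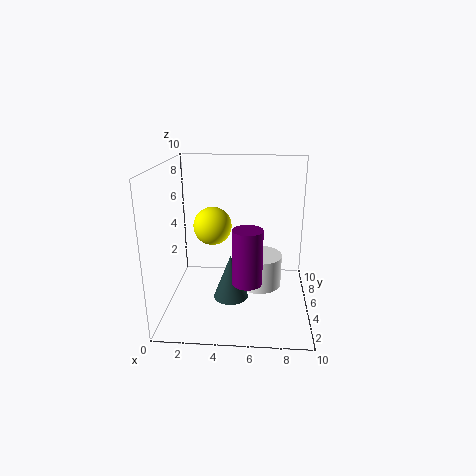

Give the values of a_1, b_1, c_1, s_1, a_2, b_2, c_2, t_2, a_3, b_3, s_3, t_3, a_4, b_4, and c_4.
a_1 = 5.75; b_1 = 3.25; c_1 = 2.5; s_1 = 1; a_2 = 4.5; b_2 = 4.75; c_2 = 0.5; t_2 = 3.25; a_3 = 6.5; b_3 = 7.25; s_3 = 1.75; t_3 = 2.5; a_4 = 2.75; b_4 = 8; c_4 = 4.75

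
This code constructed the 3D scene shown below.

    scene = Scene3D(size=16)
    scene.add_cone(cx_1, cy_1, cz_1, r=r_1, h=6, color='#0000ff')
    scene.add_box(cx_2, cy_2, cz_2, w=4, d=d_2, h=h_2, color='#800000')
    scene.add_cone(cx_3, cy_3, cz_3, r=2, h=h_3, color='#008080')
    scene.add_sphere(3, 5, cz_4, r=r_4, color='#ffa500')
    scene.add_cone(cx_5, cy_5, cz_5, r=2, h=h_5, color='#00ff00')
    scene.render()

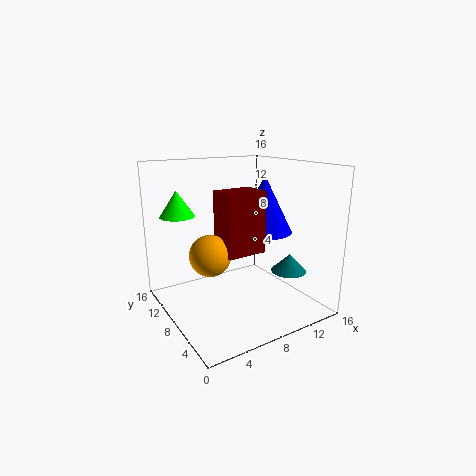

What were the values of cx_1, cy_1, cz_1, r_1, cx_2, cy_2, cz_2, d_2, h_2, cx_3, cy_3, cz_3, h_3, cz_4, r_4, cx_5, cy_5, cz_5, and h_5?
cx_1 = 10, cy_1 = 6, cz_1 = 9, r_1 = 3, cx_2 = 4, cy_2 = 3, cz_2 = 8, d_2 = 3, h_2 = 6, cx_3 = 13, cy_3 = 5, cz_3 = 4, h_3 = 2, cz_4 = 8, r_4 = 2, cx_5 = 3, cy_5 = 13, cz_5 = 10, h_5 = 3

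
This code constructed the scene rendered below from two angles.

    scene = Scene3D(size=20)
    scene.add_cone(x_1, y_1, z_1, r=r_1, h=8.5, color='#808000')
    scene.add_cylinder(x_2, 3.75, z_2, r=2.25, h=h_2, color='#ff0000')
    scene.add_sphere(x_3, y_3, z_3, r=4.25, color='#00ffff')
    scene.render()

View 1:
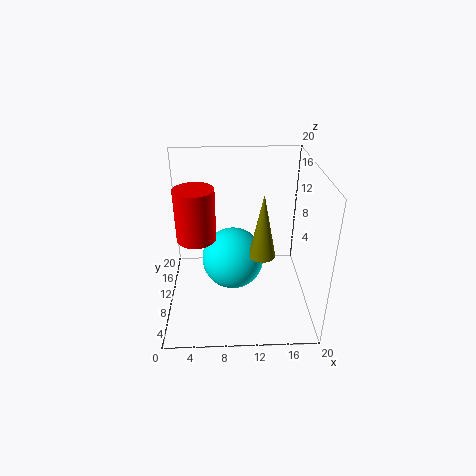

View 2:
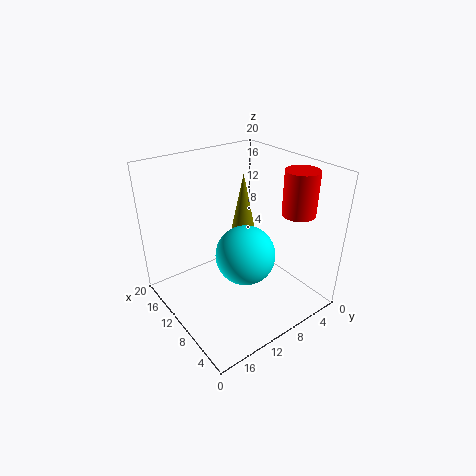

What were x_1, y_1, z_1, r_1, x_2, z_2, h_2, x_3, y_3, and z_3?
x_1 = 13; y_1 = 6.75; z_1 = 9.25; r_1 = 1.75; x_2 = 5; z_2 = 13.75; h_2 = 6; x_3 = 9.25; y_3 = 9.25; z_3 = 7.25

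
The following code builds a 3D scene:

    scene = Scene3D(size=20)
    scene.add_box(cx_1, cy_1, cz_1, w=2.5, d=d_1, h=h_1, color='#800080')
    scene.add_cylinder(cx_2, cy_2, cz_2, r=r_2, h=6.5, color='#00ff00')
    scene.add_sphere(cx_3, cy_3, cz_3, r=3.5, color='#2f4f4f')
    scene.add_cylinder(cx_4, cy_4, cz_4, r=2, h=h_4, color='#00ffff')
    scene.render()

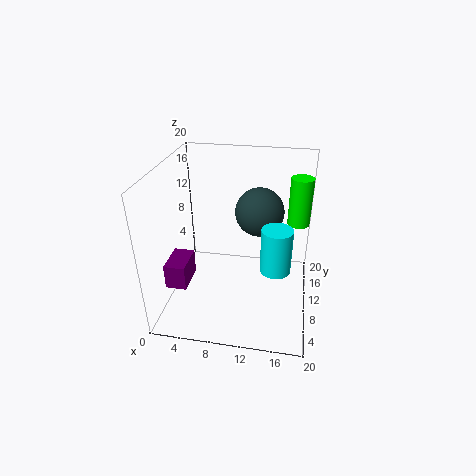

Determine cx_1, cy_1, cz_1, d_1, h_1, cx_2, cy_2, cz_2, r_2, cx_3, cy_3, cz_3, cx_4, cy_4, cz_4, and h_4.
cx_1 = 3
cy_1 = 0.5
cz_1 = 8
d_1 = 4
h_1 = 3
cx_2 = 18
cy_2 = 12
cz_2 = 12
r_2 = 1.5
cx_3 = 12.5
cy_3 = 13.5
cz_3 = 12.5
cx_4 = 15.5
cy_4 = 7
cz_4 = 7.5
h_4 = 6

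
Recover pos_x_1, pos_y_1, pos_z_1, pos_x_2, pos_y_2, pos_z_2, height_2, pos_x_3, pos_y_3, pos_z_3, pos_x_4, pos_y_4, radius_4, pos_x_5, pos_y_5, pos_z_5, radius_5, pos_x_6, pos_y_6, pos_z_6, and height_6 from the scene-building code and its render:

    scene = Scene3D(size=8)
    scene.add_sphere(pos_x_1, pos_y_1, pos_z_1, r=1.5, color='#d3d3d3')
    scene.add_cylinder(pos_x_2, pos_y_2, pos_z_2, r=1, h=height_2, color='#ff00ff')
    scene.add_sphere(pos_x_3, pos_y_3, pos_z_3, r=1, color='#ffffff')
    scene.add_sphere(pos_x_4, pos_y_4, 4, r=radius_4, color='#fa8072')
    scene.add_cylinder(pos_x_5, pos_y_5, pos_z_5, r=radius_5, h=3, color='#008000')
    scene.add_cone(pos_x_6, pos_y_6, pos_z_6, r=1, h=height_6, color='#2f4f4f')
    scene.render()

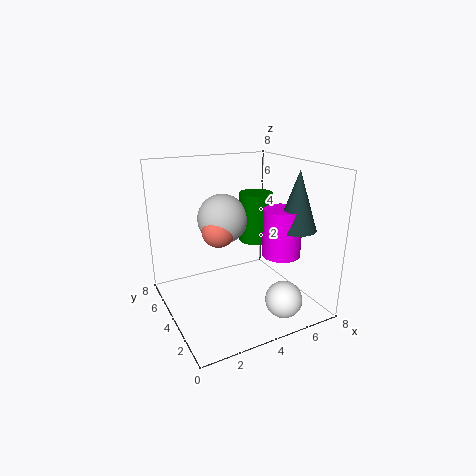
pos_x_1 = 4; pos_y_1 = 6; pos_z_1 = 4.5; pos_x_2 = 5.5; pos_y_2 = 2; pos_z_2 = 3.5; height_2 = 2.5; pos_x_3 = 5.5; pos_y_3 = 1.5; pos_z_3 = 1; pos_x_4 = 3.5; pos_y_4 = 5.5; radius_4 = 1; pos_x_5 = 6; pos_y_5 = 5.5; pos_z_5 = 3; radius_5 = 1; pos_x_6 = 6; pos_y_6 = 1.5; pos_z_6 = 5; height_6 = 3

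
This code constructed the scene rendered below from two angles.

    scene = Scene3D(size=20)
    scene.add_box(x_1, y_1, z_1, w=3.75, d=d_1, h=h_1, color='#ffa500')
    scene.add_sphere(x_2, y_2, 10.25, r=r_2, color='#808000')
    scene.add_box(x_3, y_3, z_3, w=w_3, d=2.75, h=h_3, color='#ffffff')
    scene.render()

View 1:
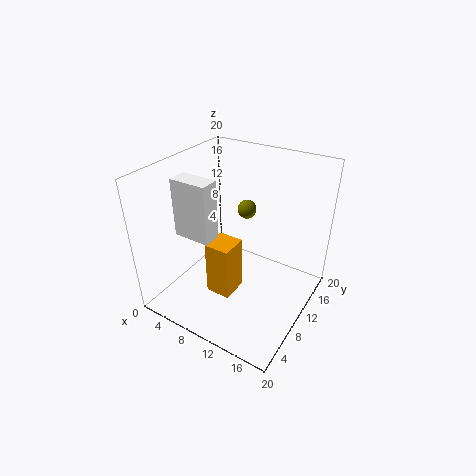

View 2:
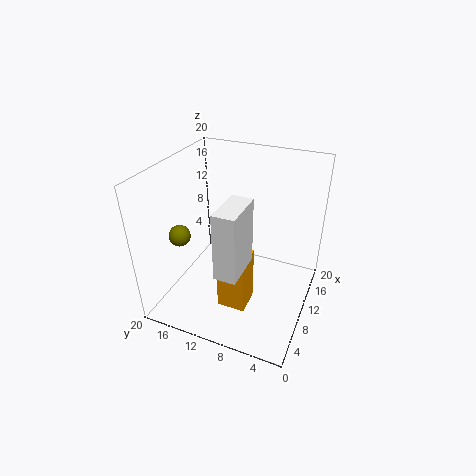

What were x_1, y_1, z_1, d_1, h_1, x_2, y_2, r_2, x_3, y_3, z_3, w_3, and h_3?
x_1 = 6; y_1 = 7.5; z_1 = 0.5; d_1 = 4; h_1 = 8.25; x_2 = 7; y_2 = 17.5; r_2 = 1.5; x_3 = 1.5; y_3 = 6.75; z_3 = 9.5; w_3 = 5.5; h_3 = 8.5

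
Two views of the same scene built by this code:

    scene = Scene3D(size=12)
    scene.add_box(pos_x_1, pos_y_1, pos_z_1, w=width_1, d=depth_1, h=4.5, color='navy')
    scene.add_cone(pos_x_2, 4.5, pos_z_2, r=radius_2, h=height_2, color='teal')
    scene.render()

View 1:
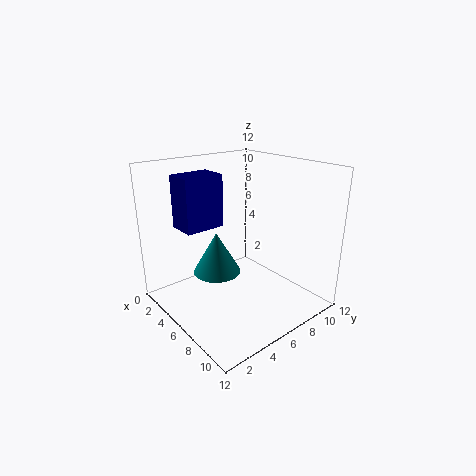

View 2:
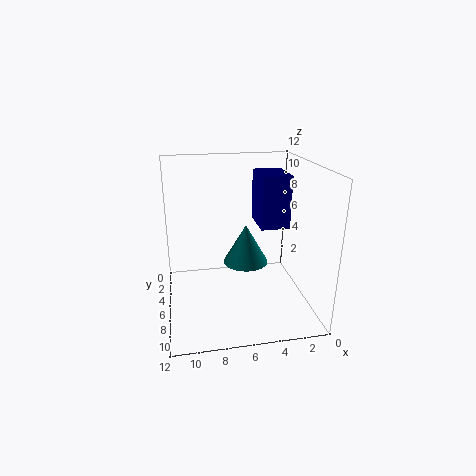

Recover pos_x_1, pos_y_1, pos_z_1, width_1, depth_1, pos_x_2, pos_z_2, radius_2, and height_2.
pos_x_1 = 1.5
pos_y_1 = 2.5
pos_z_1 = 6.5
width_1 = 2.5
depth_1 = 3.5
pos_x_2 = 5
pos_z_2 = 3
radius_2 = 2
height_2 = 3.5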